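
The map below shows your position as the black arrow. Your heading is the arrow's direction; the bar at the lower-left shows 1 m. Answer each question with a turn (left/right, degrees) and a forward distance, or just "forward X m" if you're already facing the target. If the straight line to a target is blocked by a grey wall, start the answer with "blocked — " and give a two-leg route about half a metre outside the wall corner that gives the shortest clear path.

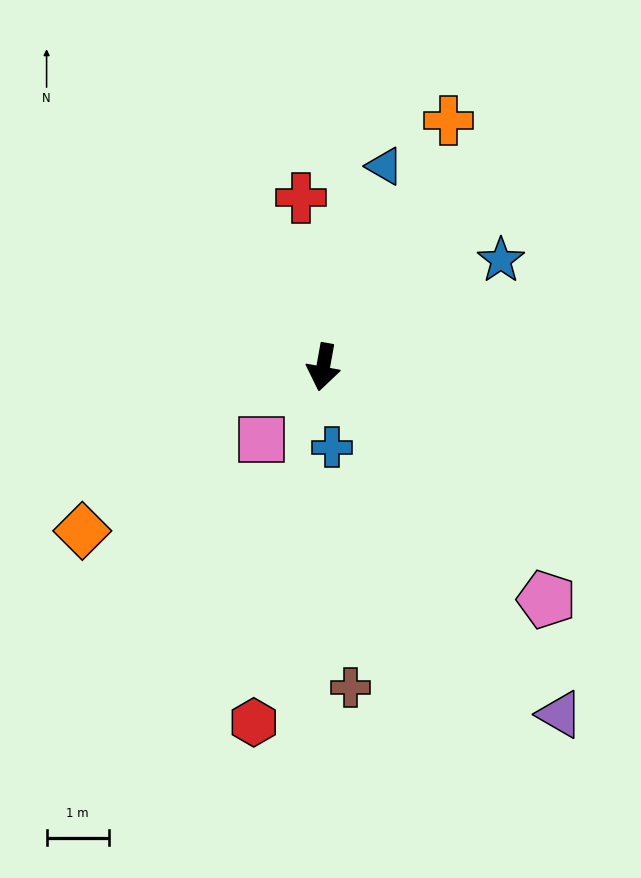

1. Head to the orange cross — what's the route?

turn left 163°, forward 4.4 m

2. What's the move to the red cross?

turn right 162°, forward 2.8 m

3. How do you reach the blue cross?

turn left 17°, forward 1.3 m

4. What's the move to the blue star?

turn left 131°, forward 3.3 m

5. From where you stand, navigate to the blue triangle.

turn left 173°, forward 3.4 m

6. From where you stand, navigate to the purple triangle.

turn left 45°, forward 6.8 m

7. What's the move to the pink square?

turn right 30°, forward 1.5 m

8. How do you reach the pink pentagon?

turn left 54°, forward 5.2 m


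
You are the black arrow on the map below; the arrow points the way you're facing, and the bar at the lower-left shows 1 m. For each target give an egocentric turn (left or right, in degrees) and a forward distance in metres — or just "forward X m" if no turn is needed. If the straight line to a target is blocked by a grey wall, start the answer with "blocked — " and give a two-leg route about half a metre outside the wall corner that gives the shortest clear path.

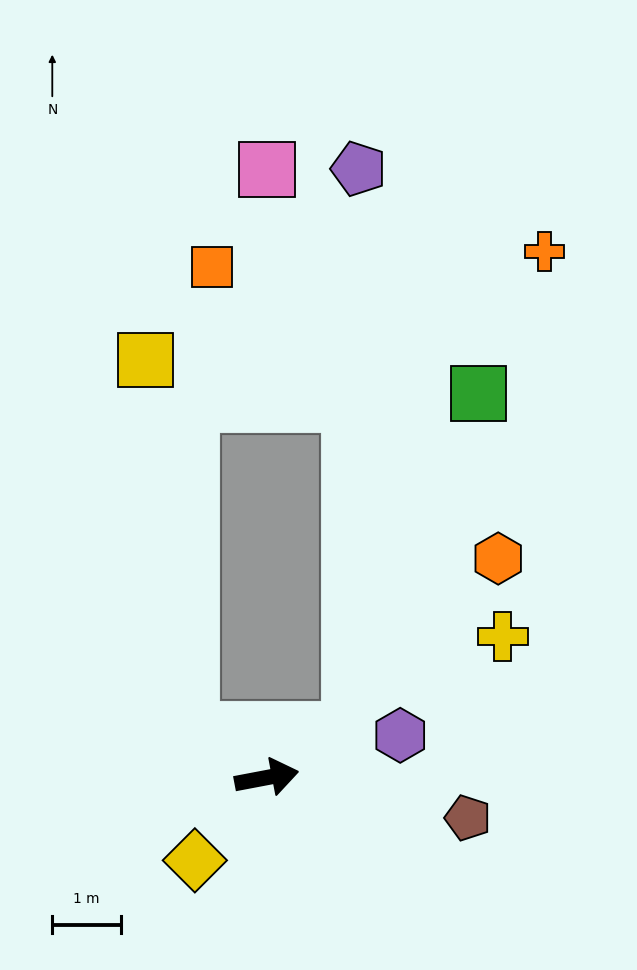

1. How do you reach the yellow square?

blocked — turn left 138°, forward 1.3 m, then turn right 52°, forward 5.4 m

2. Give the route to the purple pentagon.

blocked — turn left 18°, forward 1.4 m, then turn left 60°, forward 8.2 m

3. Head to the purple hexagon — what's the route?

turn left 7°, forward 2.0 m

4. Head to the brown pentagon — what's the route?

turn right 22°, forward 3.0 m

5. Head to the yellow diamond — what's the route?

turn right 142°, forward 1.6 m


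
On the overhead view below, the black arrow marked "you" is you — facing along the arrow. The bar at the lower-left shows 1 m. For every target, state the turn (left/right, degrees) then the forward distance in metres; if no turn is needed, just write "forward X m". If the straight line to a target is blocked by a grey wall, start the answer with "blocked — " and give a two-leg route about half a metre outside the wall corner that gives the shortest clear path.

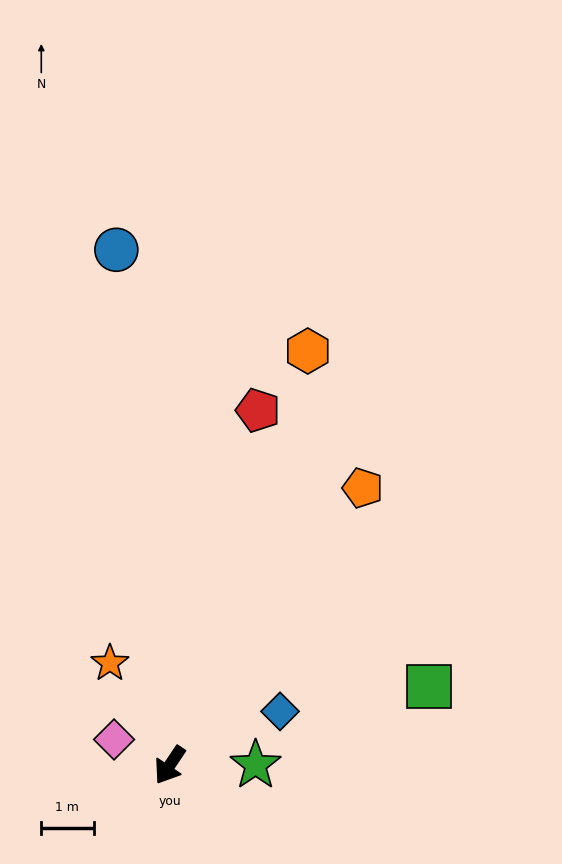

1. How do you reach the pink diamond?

turn right 81°, forward 1.2 m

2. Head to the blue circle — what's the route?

turn right 140°, forward 9.9 m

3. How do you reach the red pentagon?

turn right 160°, forward 7.0 m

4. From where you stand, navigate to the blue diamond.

turn left 150°, forward 2.3 m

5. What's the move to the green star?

turn left 124°, forward 1.6 m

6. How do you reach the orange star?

turn right 116°, forward 2.3 m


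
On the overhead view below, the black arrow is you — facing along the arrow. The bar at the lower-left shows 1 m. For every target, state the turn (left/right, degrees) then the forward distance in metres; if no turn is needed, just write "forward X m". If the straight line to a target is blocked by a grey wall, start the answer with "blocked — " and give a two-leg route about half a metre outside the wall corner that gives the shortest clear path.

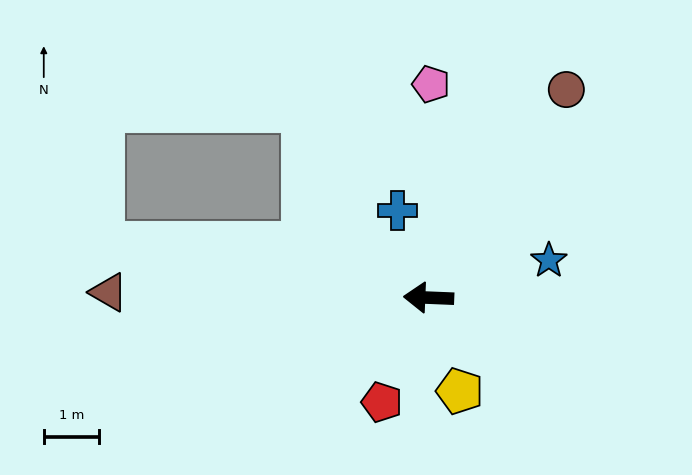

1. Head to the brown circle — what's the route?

turn right 121°, forward 4.5 m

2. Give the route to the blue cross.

turn right 68°, forward 1.7 m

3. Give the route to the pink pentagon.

turn right 88°, forward 3.9 m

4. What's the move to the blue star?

turn right 160°, forward 2.3 m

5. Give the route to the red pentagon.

turn left 68°, forward 2.1 m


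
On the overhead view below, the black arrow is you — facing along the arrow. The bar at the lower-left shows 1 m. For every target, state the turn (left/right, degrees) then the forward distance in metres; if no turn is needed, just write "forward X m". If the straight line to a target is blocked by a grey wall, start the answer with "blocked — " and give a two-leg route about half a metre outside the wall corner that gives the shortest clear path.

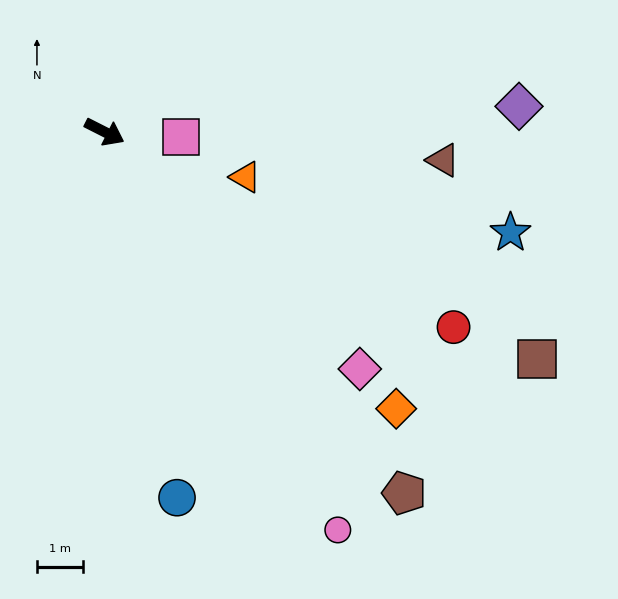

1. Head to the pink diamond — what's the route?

turn right 16°, forward 7.5 m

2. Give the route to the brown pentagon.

turn right 23°, forward 10.1 m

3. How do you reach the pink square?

turn left 23°, forward 1.7 m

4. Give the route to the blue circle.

turn right 52°, forward 8.1 m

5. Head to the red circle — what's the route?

turn right 2°, forward 8.6 m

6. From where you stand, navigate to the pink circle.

turn right 33°, forward 10.0 m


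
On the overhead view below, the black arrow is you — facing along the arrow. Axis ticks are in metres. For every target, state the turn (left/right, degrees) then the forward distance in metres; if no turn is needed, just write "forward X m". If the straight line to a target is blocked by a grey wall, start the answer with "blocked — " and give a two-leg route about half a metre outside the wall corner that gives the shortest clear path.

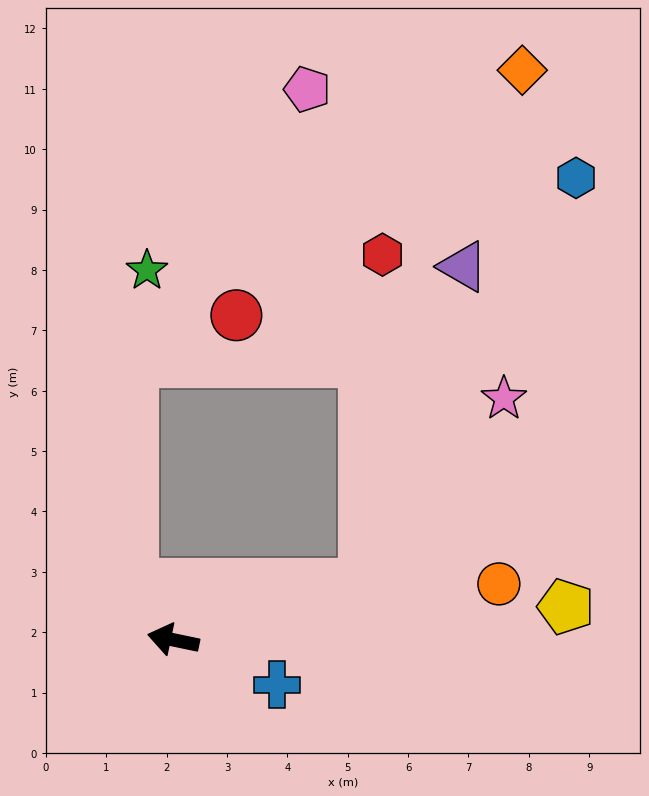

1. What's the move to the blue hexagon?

blocked — turn right 152°, forward 3.3 m, then turn left 46°, forward 7.6 m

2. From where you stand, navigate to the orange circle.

turn right 158°, forward 5.5 m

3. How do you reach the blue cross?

turn left 168°, forward 1.9 m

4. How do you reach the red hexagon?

blocked — turn right 152°, forward 3.3 m, then turn left 71°, forward 5.5 m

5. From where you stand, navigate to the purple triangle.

blocked — turn right 152°, forward 3.3 m, then turn left 57°, forward 5.5 m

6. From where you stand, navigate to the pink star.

blocked — turn right 152°, forward 3.3 m, then turn left 37°, forward 3.8 m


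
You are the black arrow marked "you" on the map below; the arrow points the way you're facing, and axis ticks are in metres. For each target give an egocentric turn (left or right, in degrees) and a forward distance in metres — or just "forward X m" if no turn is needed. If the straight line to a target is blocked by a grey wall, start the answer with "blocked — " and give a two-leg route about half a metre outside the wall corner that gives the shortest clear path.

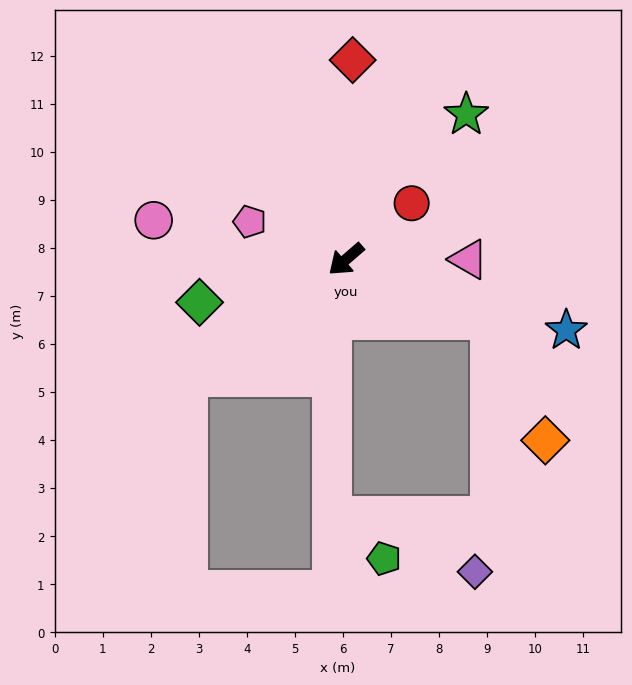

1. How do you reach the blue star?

turn left 121°, forward 4.8 m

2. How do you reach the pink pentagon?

turn right 62°, forward 2.2 m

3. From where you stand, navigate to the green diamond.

turn right 24°, forward 3.2 m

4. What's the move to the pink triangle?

turn left 139°, forward 2.6 m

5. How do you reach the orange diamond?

blocked — turn left 117°, forward 3.3 m, then turn right 43°, forward 2.8 m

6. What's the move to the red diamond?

turn right 133°, forward 4.2 m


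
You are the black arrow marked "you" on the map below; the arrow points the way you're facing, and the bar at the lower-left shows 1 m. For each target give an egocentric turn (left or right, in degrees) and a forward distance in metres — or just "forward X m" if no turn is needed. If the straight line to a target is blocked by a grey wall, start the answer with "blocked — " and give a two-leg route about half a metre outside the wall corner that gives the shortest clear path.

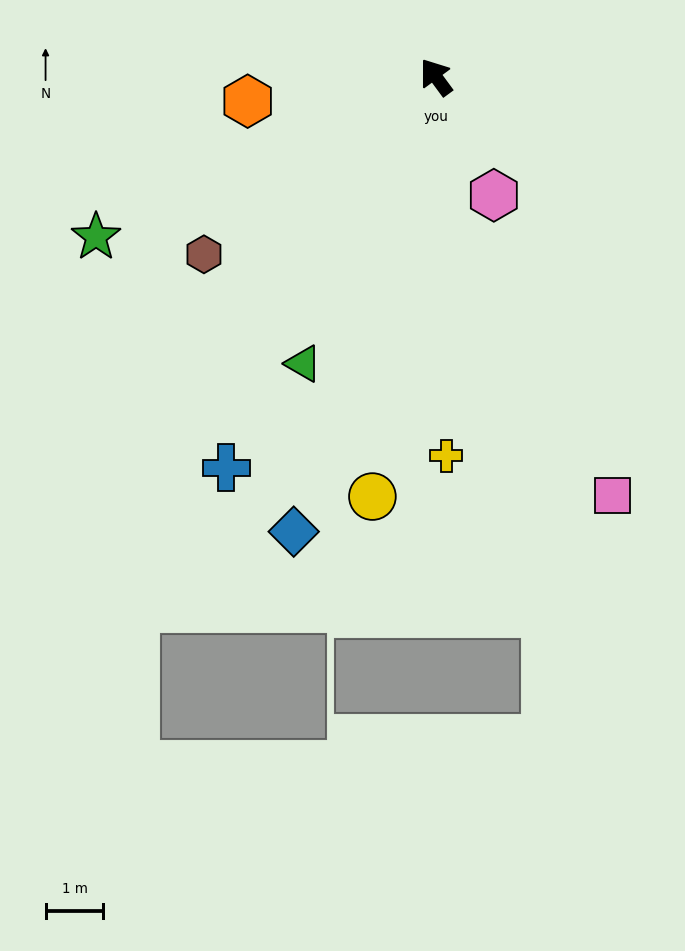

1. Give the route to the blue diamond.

turn left 126°, forward 8.2 m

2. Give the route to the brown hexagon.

turn left 91°, forward 5.0 m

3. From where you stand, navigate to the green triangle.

turn left 119°, forward 5.5 m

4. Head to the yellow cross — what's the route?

turn left 145°, forward 6.5 m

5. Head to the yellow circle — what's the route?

turn left 135°, forward 7.3 m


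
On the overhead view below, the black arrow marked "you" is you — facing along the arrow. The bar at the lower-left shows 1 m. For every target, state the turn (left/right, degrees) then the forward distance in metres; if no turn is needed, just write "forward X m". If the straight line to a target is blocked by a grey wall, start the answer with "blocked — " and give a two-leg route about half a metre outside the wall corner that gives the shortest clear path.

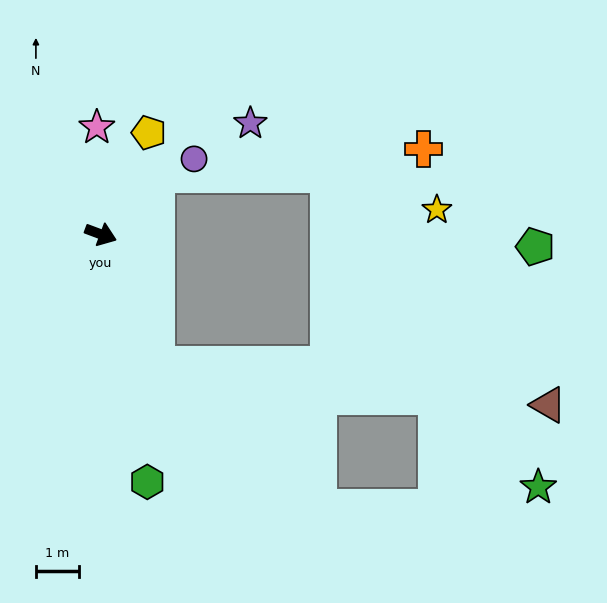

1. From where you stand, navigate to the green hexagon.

turn right 59°, forward 5.9 m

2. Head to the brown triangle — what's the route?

blocked — turn right 46°, forward 3.3 m, then turn left 61°, forward 9.2 m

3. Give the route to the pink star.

turn left 113°, forward 2.5 m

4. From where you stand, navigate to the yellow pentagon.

turn left 85°, forward 2.6 m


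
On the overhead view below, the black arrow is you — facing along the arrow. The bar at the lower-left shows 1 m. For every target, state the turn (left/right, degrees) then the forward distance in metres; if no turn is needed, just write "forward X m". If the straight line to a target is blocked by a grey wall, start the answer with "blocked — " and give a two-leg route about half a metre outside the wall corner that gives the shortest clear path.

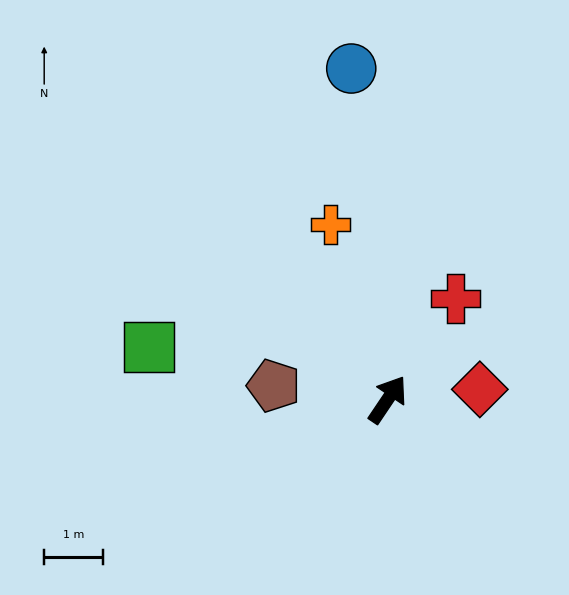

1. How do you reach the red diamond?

turn right 50°, forward 1.6 m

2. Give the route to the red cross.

forward 2.1 m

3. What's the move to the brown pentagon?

turn left 117°, forward 2.0 m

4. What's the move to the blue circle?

turn left 40°, forward 5.7 m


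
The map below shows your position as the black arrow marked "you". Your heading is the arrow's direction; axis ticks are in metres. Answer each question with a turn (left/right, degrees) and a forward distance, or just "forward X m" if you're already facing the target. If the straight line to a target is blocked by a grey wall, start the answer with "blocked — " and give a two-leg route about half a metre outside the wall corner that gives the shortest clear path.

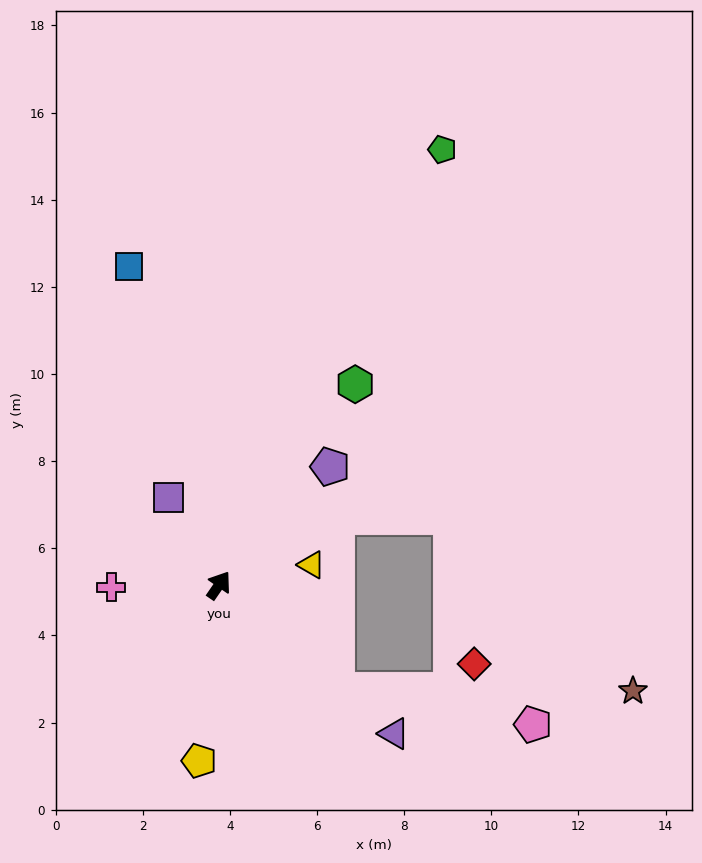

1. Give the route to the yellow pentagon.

turn right 152°, forward 4.1 m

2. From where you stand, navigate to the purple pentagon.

turn right 9°, forward 3.7 m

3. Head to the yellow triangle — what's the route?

turn right 43°, forward 2.2 m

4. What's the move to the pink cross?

turn left 126°, forward 2.5 m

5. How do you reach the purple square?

turn left 64°, forward 2.3 m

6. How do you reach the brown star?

blocked — turn right 97°, forward 3.6 m, then turn left 41°, forward 6.8 m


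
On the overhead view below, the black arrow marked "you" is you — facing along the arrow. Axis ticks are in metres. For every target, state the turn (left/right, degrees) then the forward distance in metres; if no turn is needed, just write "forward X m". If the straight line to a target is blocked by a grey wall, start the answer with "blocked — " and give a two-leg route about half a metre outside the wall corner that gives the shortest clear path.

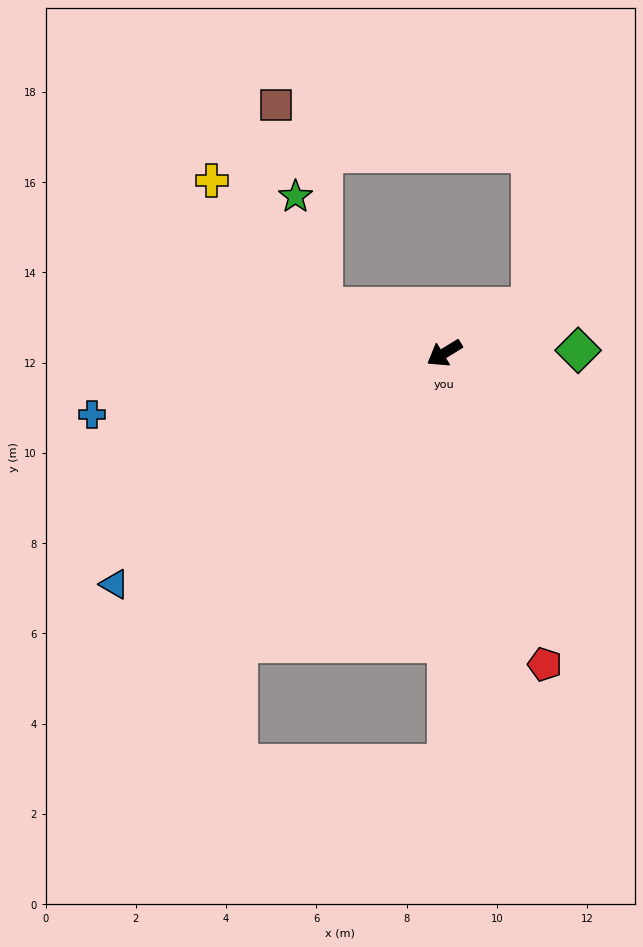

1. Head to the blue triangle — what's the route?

turn left 3°, forward 8.9 m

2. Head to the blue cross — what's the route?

turn right 22°, forward 7.9 m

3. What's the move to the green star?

blocked — turn right 53°, forward 2.9 m, then turn right 54°, forward 2.5 m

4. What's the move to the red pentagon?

turn left 76°, forward 7.2 m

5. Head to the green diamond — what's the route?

turn left 150°, forward 3.0 m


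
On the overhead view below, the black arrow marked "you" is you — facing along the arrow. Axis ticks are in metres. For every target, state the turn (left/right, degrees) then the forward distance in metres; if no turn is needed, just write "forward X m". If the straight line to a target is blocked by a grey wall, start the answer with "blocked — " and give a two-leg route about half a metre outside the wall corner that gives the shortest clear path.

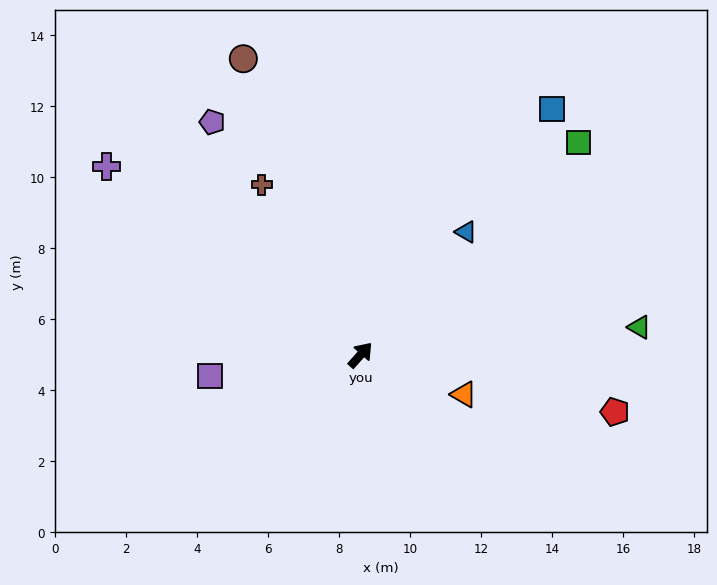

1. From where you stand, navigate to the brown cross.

turn left 72°, forward 5.5 m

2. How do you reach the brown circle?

turn left 63°, forward 9.0 m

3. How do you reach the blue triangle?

forward 4.6 m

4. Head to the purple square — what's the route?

turn left 139°, forward 4.3 m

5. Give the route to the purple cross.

turn left 95°, forward 8.9 m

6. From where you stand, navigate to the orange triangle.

turn right 69°, forward 3.1 m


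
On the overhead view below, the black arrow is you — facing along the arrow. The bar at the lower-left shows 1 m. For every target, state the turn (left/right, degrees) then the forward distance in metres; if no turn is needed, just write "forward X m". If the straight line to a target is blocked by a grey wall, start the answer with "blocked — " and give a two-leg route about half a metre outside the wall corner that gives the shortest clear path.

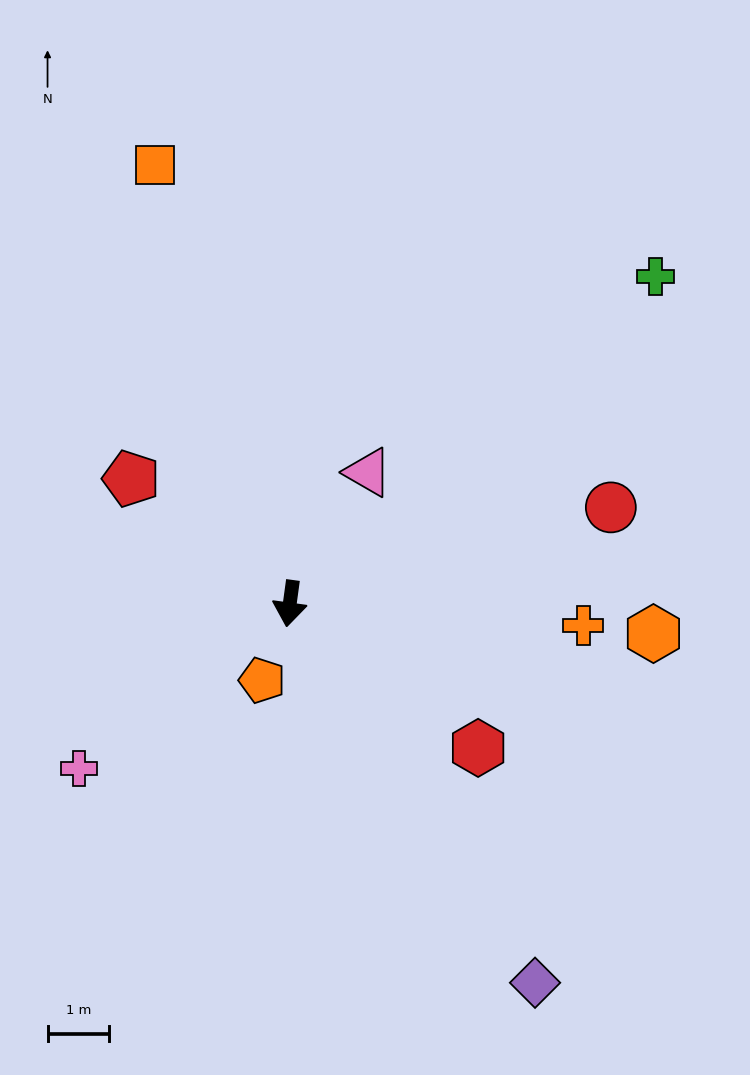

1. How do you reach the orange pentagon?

turn right 12°, forward 1.3 m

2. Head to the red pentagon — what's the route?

turn right 120°, forward 3.3 m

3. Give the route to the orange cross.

turn left 93°, forward 4.8 m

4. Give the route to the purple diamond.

turn left 41°, forward 7.3 m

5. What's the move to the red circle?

turn left 114°, forward 5.4 m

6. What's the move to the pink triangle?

turn left 157°, forward 2.5 m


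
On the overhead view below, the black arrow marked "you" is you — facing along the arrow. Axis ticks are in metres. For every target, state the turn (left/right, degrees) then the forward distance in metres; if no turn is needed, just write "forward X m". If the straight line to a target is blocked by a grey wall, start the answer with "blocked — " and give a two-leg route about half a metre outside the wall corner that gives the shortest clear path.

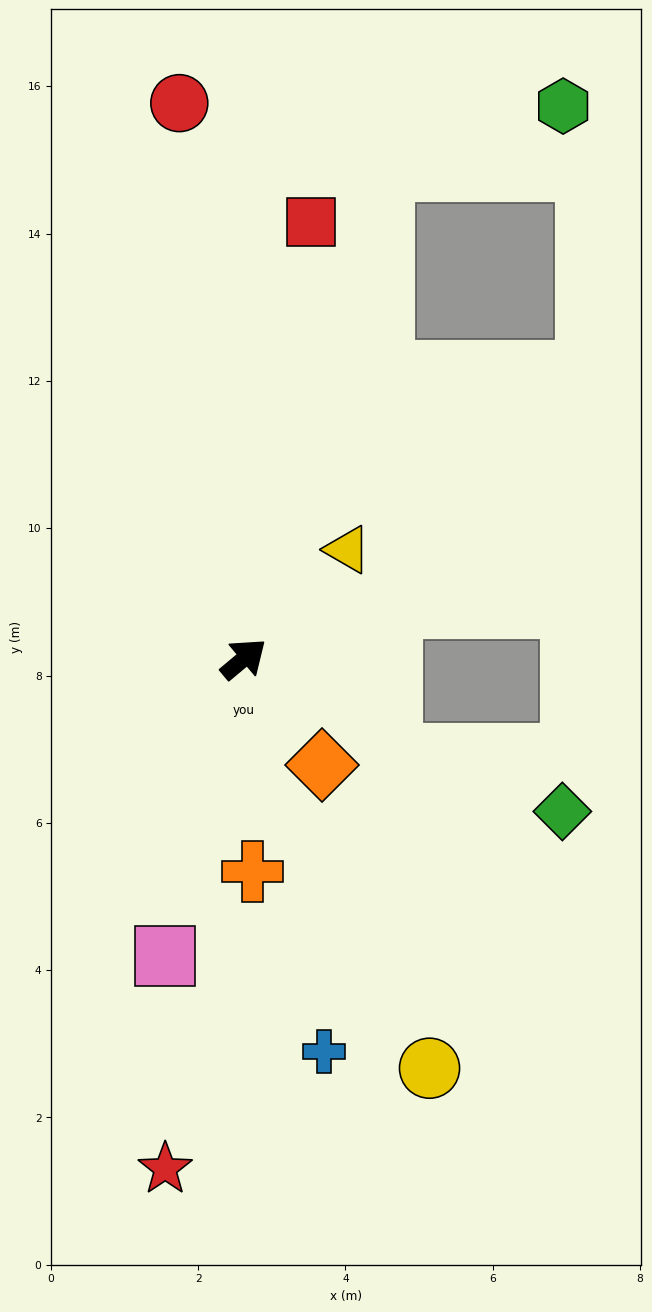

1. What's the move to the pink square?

turn right 145°, forward 4.2 m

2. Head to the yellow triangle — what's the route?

turn left 7°, forward 2.0 m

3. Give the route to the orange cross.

turn right 128°, forward 2.9 m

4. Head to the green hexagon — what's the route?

blocked — turn left 34°, forward 6.9 m, then turn right 54°, forward 2.6 m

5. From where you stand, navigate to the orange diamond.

turn right 94°, forward 1.8 m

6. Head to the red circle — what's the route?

turn left 57°, forward 7.6 m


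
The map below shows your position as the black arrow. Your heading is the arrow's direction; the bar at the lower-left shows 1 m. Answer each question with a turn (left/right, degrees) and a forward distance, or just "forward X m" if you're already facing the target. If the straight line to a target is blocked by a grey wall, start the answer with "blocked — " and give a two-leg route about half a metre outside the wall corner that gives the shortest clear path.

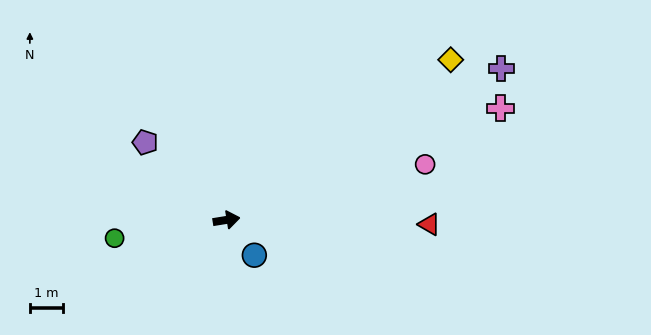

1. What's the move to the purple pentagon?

turn left 127°, forward 3.4 m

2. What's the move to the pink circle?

turn left 6°, forward 6.3 m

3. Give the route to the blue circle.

turn right 61°, forward 1.4 m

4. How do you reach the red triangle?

turn right 10°, forward 6.2 m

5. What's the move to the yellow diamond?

turn left 26°, forward 8.4 m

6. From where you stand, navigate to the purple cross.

turn left 20°, forward 9.6 m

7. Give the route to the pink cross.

turn left 13°, forward 9.0 m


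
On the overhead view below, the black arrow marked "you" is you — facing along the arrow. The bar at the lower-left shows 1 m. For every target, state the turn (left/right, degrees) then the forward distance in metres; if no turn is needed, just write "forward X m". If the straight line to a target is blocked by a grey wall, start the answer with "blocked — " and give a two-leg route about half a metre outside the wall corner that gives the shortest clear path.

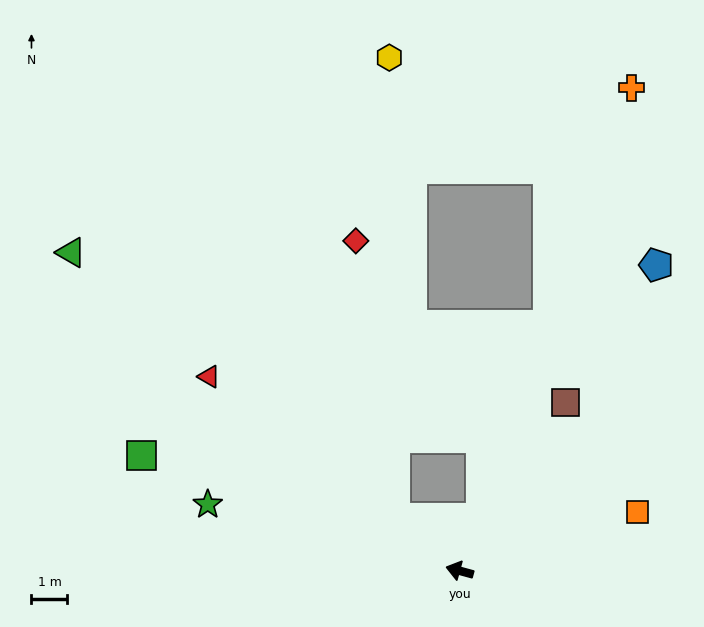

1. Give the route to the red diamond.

blocked — turn right 24°, forward 2.3 m, then turn right 43°, forward 7.8 m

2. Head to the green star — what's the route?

forward 7.2 m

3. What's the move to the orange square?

turn right 147°, forward 5.2 m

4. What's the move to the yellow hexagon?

blocked — turn right 24°, forward 2.3 m, then turn right 50°, forward 12.8 m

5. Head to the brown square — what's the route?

turn right 107°, forward 5.5 m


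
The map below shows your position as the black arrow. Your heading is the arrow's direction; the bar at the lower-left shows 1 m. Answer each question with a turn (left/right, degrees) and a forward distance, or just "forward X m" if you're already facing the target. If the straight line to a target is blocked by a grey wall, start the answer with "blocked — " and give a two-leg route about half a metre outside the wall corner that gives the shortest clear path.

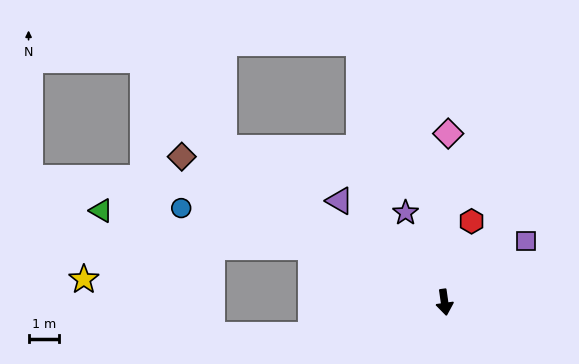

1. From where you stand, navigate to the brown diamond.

turn right 127°, forward 9.7 m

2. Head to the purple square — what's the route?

turn left 119°, forward 3.3 m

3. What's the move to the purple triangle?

turn right 142°, forward 4.7 m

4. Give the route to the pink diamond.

turn left 171°, forward 5.5 m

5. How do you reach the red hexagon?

turn left 153°, forward 2.8 m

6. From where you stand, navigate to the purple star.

turn right 165°, forward 3.2 m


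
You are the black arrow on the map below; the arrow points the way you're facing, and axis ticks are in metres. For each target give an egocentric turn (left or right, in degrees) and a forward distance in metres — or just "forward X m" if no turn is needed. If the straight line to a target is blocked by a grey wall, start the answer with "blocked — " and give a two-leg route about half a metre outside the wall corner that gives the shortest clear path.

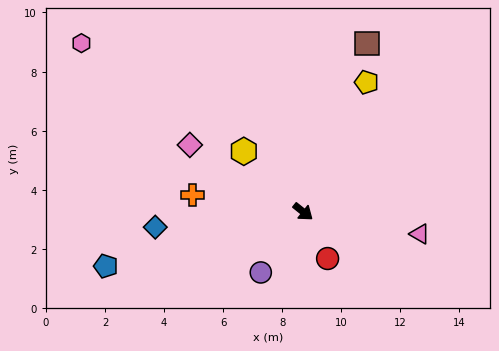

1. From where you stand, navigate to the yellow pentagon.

turn left 102°, forward 4.9 m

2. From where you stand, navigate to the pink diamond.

turn right 172°, forward 4.5 m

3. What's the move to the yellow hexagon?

turn left 173°, forward 2.9 m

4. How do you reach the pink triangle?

turn left 28°, forward 4.0 m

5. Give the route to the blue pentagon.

turn right 126°, forward 6.9 m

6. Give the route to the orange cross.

turn right 150°, forward 3.8 m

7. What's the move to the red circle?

turn right 24°, forward 1.8 m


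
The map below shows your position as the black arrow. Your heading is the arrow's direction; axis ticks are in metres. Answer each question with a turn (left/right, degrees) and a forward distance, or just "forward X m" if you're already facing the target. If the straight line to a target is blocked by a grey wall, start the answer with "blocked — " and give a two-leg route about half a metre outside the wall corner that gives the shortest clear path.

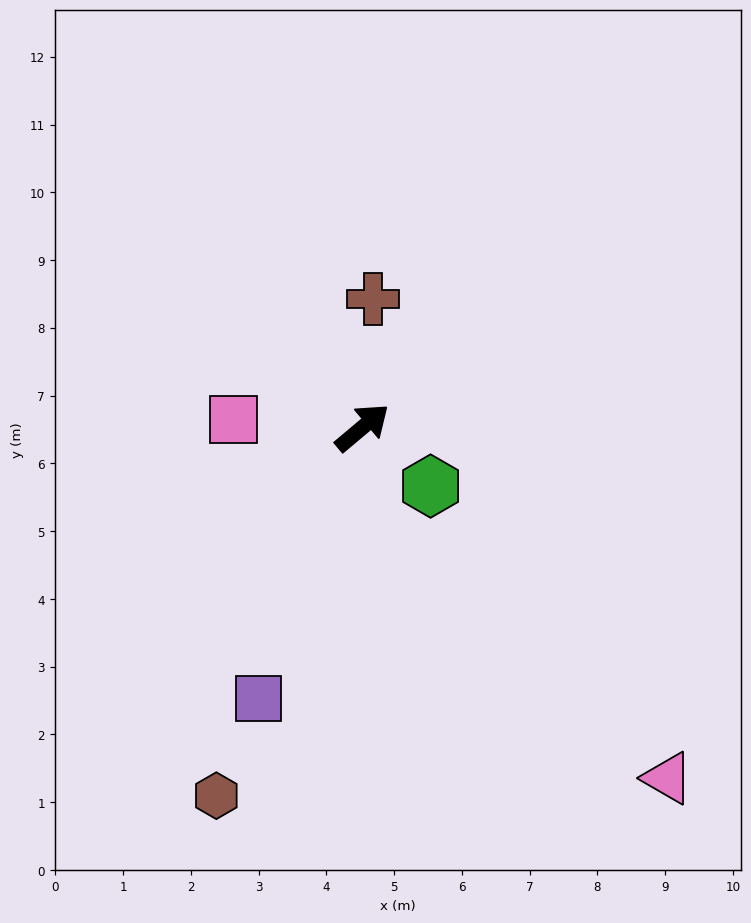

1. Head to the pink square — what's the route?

turn left 136°, forward 1.9 m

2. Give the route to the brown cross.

turn left 45°, forward 1.9 m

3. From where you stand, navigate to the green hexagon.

turn right 81°, forward 1.3 m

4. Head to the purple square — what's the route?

turn right 151°, forward 4.3 m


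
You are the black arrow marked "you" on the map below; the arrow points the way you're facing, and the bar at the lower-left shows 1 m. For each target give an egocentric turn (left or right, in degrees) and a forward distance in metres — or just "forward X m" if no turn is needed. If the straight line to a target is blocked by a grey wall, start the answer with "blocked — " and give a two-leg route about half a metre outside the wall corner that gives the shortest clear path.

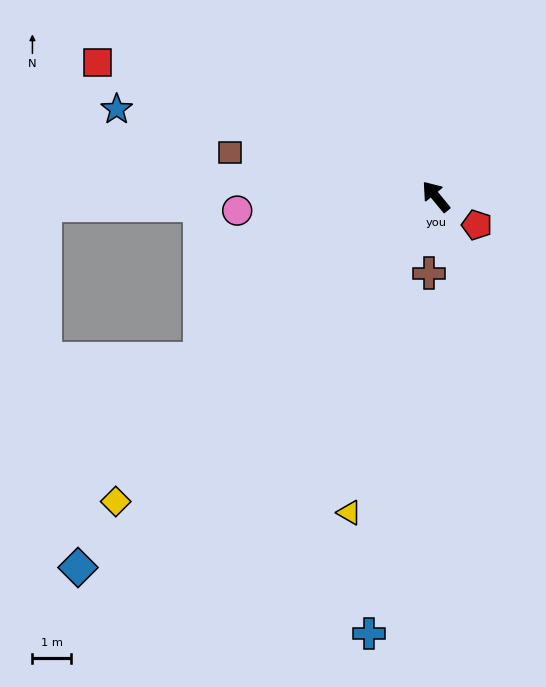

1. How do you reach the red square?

turn left 29°, forward 9.4 m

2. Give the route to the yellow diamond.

turn left 94°, forward 11.4 m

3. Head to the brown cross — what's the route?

turn left 135°, forward 2.0 m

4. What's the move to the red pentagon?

turn right 164°, forward 1.3 m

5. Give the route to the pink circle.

turn left 55°, forward 5.1 m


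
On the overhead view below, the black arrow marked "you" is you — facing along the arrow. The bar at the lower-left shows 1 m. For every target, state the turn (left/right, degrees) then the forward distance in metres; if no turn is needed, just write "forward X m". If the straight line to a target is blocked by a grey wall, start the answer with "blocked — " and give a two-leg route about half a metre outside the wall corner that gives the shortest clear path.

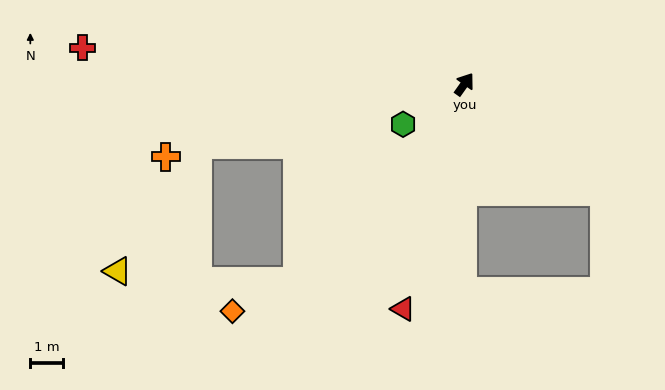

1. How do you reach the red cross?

turn left 120°, forward 11.7 m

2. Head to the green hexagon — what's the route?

turn left 159°, forward 2.2 m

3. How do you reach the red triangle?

turn right 160°, forward 7.1 m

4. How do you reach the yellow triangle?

blocked — turn left 138°, forward 8.3 m, then turn left 45°, forward 4.6 m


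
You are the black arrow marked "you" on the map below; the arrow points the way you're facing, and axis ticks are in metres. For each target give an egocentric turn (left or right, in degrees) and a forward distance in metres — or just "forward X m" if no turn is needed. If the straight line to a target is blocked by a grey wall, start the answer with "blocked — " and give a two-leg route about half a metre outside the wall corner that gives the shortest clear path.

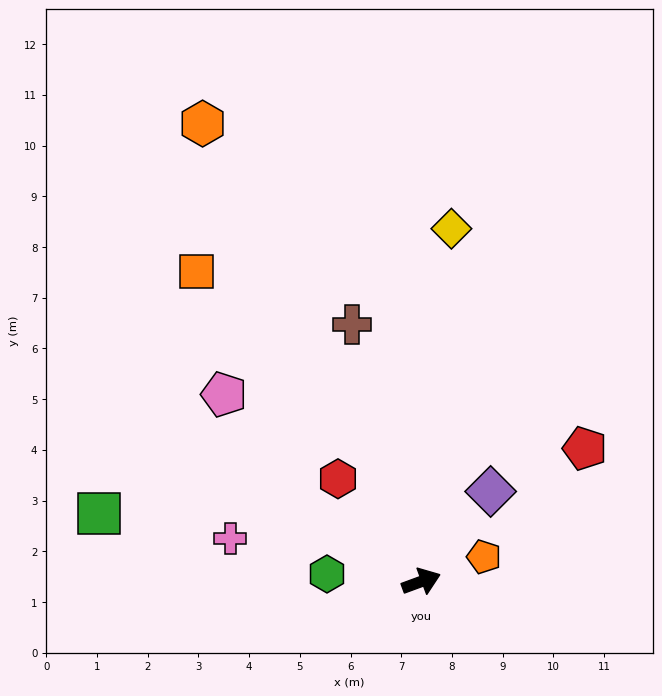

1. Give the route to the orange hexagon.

turn left 95°, forward 10.0 m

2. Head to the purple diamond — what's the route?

turn left 32°, forward 2.2 m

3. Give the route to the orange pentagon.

forward 1.3 m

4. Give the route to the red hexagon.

turn left 109°, forward 2.6 m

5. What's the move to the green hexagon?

turn left 155°, forward 1.9 m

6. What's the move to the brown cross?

turn left 85°, forward 5.2 m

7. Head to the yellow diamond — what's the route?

turn left 65°, forward 7.0 m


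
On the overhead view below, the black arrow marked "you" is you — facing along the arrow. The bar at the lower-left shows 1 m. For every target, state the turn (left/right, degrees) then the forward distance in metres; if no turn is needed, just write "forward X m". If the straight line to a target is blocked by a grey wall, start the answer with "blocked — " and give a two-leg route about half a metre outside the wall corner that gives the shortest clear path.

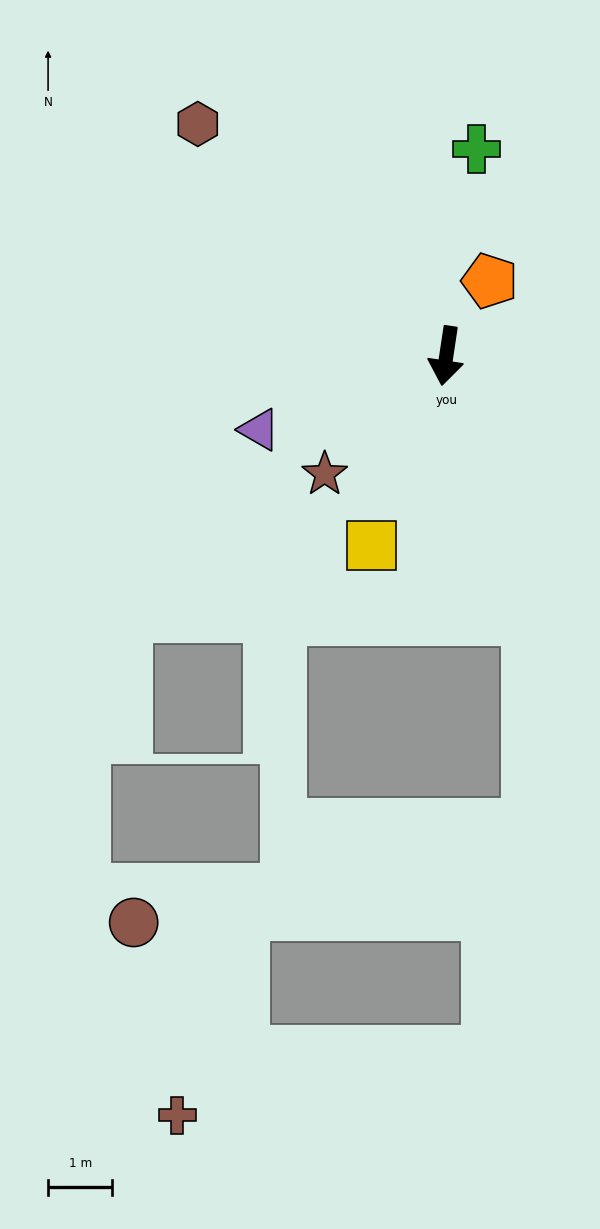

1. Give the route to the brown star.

turn right 37°, forward 2.6 m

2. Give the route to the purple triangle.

turn right 60°, forward 3.1 m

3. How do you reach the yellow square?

turn right 13°, forward 3.2 m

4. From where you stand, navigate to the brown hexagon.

turn right 124°, forward 5.3 m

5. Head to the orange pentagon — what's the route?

turn left 158°, forward 1.3 m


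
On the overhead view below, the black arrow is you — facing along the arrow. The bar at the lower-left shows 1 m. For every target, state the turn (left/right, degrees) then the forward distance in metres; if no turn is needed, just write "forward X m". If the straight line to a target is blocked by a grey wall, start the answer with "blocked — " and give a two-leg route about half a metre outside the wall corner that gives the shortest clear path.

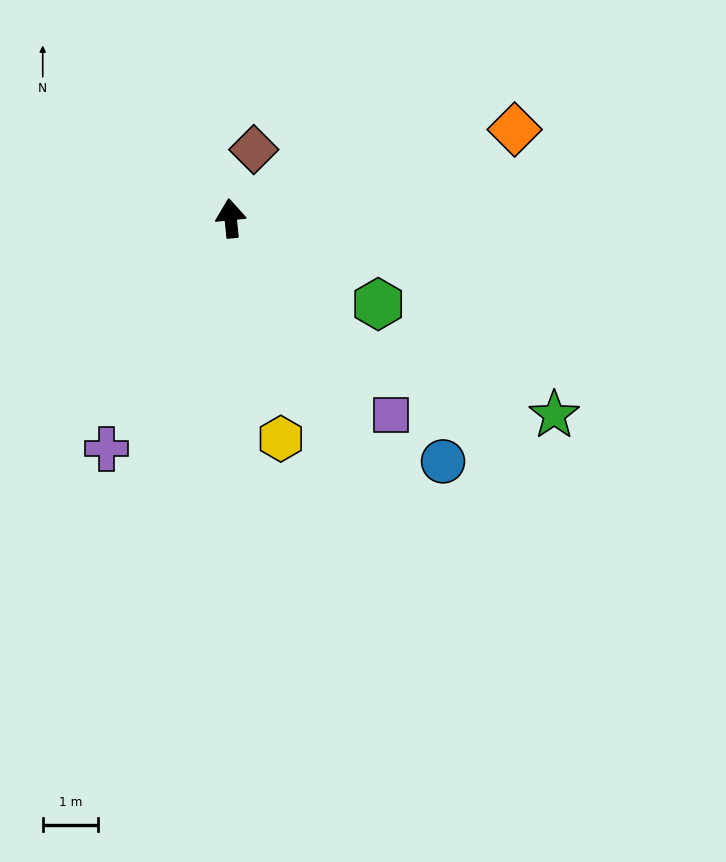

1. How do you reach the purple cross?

turn left 146°, forward 4.8 m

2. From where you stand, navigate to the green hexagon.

turn right 126°, forward 3.1 m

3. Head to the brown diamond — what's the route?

turn right 24°, forward 1.3 m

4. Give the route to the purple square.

turn right 147°, forward 4.6 m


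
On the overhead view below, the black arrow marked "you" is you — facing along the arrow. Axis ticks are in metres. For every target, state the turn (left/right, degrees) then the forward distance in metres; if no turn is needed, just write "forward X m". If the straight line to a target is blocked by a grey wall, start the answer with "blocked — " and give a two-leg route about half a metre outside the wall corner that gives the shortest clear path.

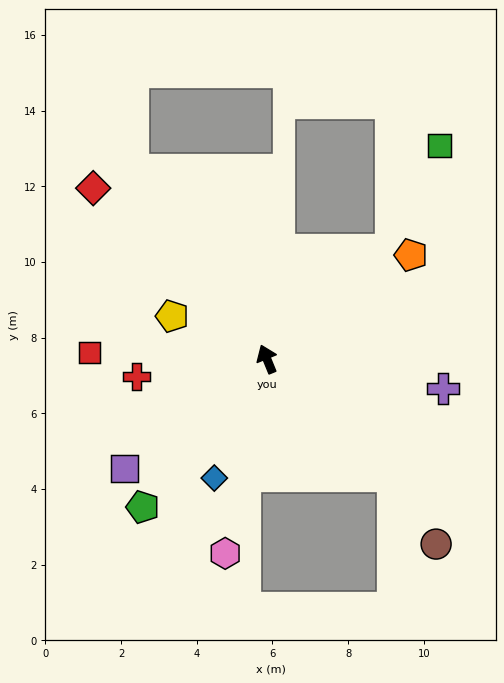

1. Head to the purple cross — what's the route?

turn right 122°, forward 4.7 m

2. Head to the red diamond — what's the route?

turn left 23°, forward 6.4 m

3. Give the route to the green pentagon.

turn left 118°, forward 5.1 m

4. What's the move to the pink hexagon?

turn left 146°, forward 5.3 m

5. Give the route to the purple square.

turn left 105°, forward 4.8 m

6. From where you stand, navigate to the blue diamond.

turn left 134°, forward 3.4 m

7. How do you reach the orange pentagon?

turn right 76°, forward 4.7 m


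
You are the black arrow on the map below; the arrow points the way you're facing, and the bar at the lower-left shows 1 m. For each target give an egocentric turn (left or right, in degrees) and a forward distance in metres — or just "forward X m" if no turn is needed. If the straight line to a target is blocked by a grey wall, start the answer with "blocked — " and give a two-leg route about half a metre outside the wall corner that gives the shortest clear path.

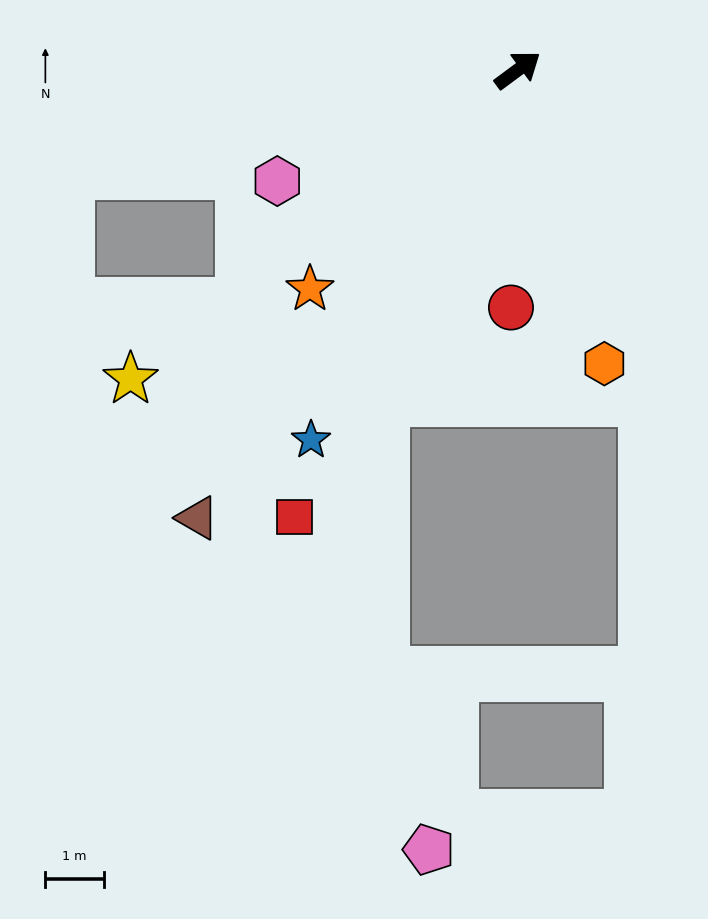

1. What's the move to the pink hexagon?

turn left 168°, forward 4.5 m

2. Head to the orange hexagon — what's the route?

turn right 110°, forward 5.2 m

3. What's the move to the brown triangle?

turn right 162°, forward 9.4 m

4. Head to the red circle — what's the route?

turn right 128°, forward 4.1 m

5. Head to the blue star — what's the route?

turn right 156°, forward 7.2 m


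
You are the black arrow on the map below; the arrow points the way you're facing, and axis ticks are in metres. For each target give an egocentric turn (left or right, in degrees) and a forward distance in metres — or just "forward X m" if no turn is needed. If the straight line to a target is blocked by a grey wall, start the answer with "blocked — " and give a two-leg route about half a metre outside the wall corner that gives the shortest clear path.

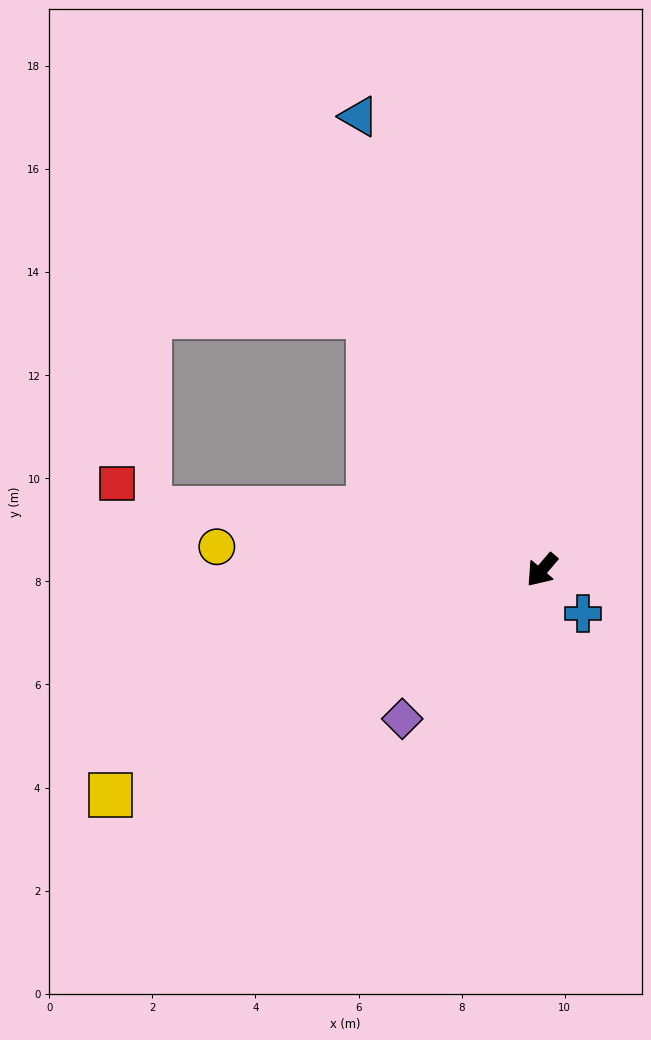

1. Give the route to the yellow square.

turn right 22°, forward 9.4 m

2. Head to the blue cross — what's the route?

turn left 84°, forward 1.2 m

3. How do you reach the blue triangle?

turn right 118°, forward 9.5 m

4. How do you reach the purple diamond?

turn right 3°, forward 4.0 m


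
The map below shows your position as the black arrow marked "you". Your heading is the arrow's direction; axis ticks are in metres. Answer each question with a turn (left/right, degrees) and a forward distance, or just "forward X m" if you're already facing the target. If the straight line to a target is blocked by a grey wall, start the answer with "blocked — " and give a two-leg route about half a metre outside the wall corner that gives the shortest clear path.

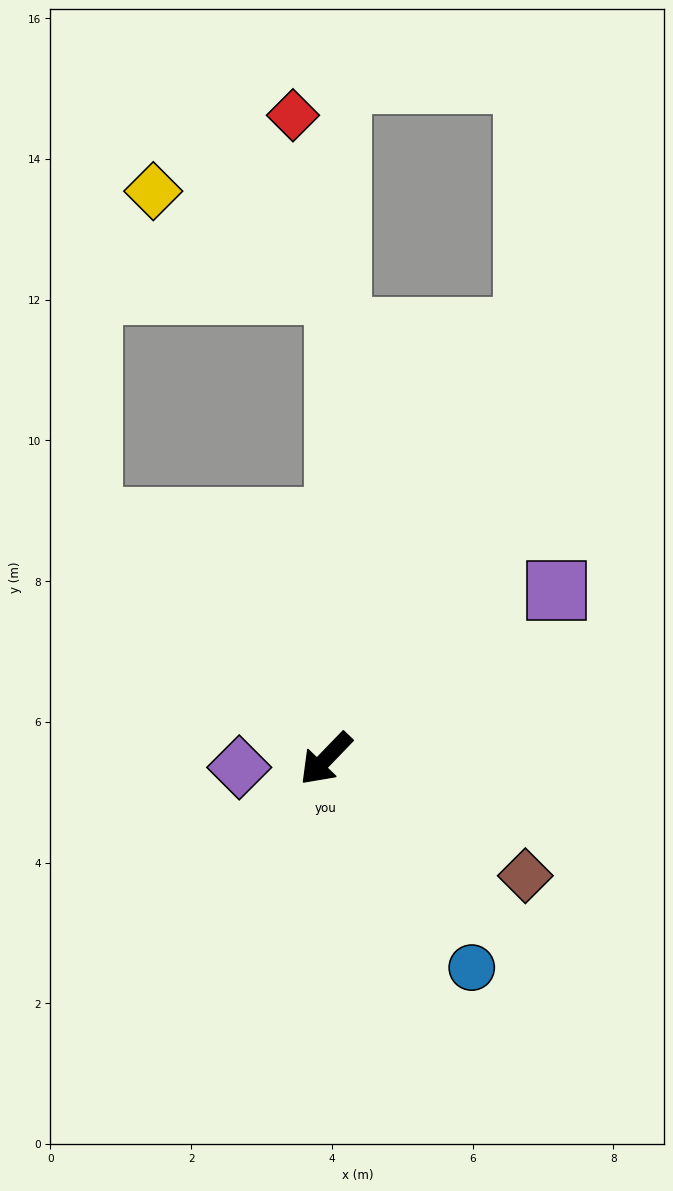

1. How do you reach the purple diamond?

turn right 40°, forward 1.2 m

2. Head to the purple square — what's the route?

turn left 170°, forward 4.1 m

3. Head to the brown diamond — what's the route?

turn left 104°, forward 3.3 m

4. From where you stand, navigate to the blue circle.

turn left 79°, forward 3.6 m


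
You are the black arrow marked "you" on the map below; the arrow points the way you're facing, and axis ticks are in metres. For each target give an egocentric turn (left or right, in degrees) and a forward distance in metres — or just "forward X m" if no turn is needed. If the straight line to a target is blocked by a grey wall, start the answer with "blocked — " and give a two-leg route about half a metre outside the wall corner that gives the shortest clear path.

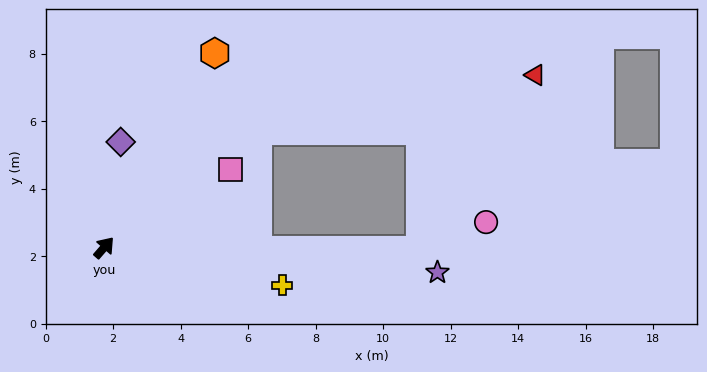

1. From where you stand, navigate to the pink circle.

blocked — turn right 49°, forward 9.4 m, then turn left 23°, forward 2.1 m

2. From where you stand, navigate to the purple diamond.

turn left 32°, forward 3.2 m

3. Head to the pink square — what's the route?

turn right 17°, forward 4.4 m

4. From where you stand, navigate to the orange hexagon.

turn left 11°, forward 6.6 m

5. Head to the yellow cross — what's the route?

turn right 61°, forward 5.4 m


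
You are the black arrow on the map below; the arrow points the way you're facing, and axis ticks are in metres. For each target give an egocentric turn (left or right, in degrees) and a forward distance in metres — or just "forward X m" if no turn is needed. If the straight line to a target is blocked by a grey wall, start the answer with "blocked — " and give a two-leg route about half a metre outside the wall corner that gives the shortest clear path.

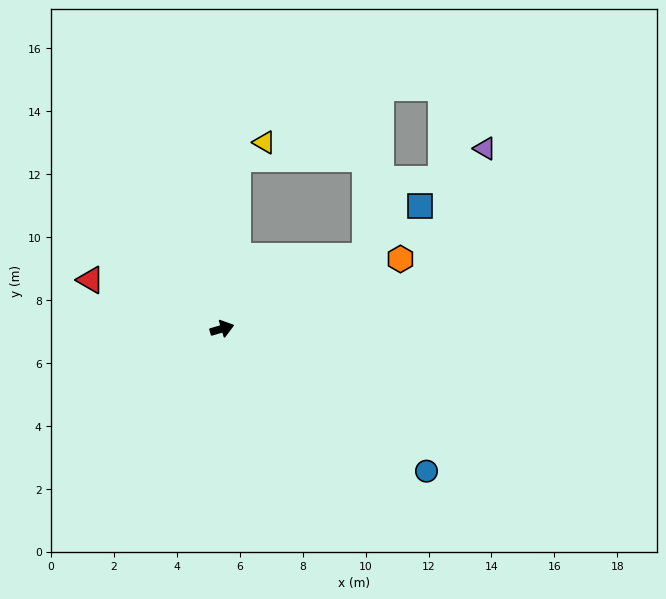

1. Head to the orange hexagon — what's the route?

turn left 5°, forward 6.1 m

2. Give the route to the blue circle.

turn right 51°, forward 7.9 m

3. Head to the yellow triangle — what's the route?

blocked — turn left 68°, forward 5.4 m, then turn right 52°, forward 1.0 m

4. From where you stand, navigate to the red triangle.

turn left 143°, forward 4.5 m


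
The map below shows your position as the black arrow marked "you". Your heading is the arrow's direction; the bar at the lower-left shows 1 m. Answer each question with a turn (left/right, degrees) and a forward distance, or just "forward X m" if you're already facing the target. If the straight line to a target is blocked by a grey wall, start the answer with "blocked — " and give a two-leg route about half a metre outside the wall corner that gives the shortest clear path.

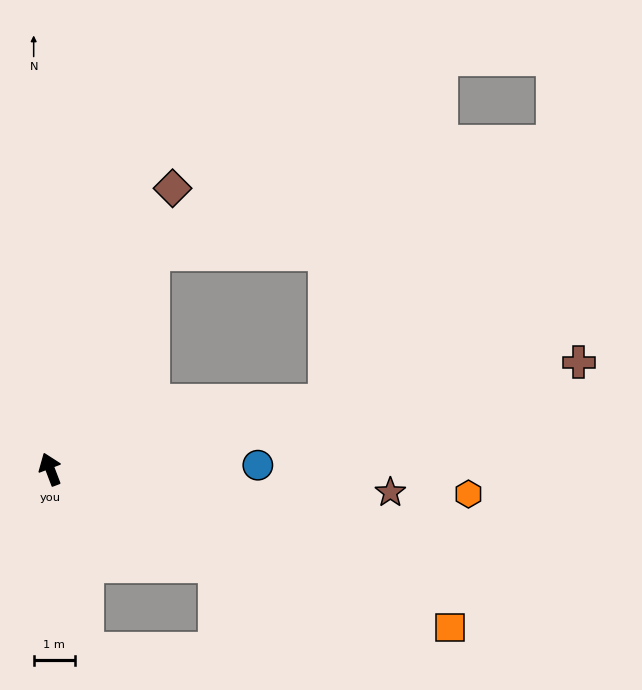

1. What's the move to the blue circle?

turn right 110°, forward 5.1 m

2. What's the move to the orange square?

turn right 132°, forward 10.5 m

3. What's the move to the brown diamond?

turn right 44°, forward 7.5 m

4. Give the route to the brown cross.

turn right 99°, forward 13.2 m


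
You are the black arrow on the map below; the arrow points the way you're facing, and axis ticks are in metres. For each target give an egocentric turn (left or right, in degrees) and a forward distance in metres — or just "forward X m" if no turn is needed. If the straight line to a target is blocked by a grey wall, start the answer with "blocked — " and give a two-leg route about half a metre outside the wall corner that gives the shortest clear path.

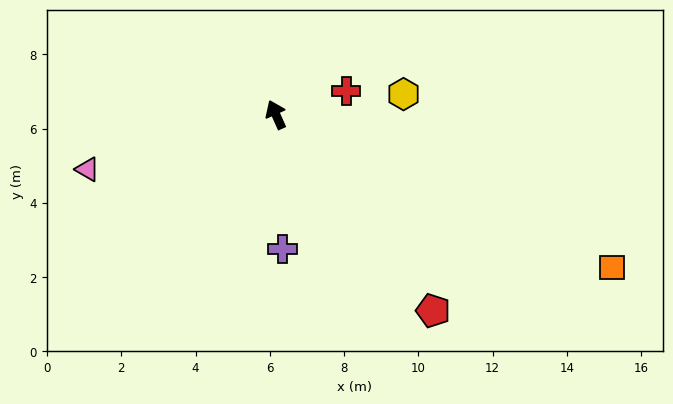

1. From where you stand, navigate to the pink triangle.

turn left 82°, forward 5.3 m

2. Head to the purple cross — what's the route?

turn left 159°, forward 3.6 m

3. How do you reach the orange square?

turn right 138°, forward 10.0 m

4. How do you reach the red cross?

turn right 95°, forward 2.0 m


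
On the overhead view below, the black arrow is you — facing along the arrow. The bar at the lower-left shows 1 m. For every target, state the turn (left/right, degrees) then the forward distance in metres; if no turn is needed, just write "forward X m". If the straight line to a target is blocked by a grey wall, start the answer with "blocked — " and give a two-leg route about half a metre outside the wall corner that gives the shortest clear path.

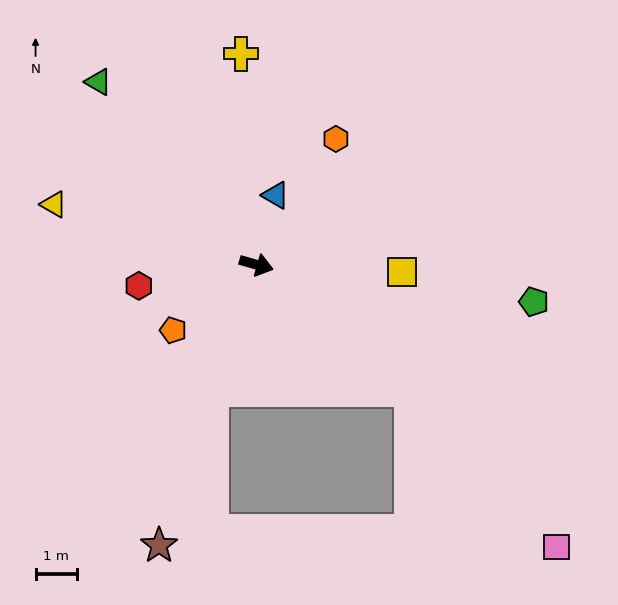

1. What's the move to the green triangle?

turn left 147°, forward 5.8 m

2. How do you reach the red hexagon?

turn right 154°, forward 2.9 m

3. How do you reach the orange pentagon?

turn right 126°, forward 2.6 m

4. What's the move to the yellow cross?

turn left 110°, forward 5.1 m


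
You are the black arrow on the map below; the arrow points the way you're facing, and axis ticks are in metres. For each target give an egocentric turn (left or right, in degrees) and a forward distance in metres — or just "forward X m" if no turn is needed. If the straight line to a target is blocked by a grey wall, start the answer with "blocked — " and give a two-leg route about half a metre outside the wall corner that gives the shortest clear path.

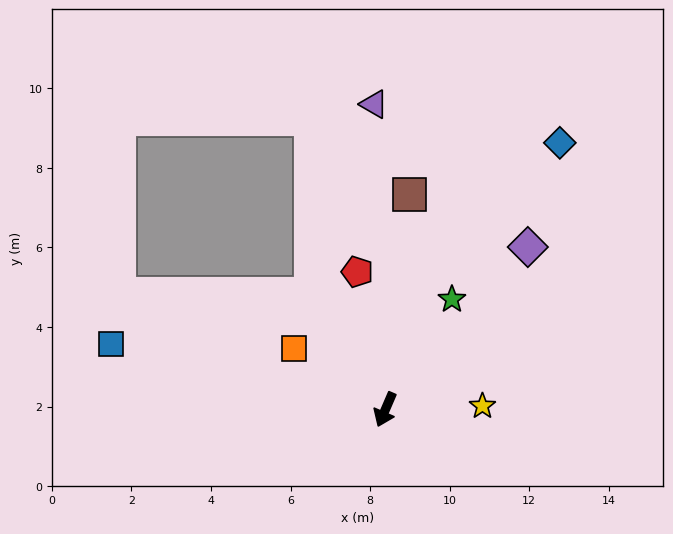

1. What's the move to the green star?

turn left 172°, forward 3.2 m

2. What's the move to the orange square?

turn right 100°, forward 2.8 m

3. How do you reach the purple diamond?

turn left 162°, forward 5.4 m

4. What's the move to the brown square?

turn right 163°, forward 5.4 m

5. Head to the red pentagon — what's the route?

turn right 145°, forward 3.5 m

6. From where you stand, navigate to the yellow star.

turn left 115°, forward 2.4 m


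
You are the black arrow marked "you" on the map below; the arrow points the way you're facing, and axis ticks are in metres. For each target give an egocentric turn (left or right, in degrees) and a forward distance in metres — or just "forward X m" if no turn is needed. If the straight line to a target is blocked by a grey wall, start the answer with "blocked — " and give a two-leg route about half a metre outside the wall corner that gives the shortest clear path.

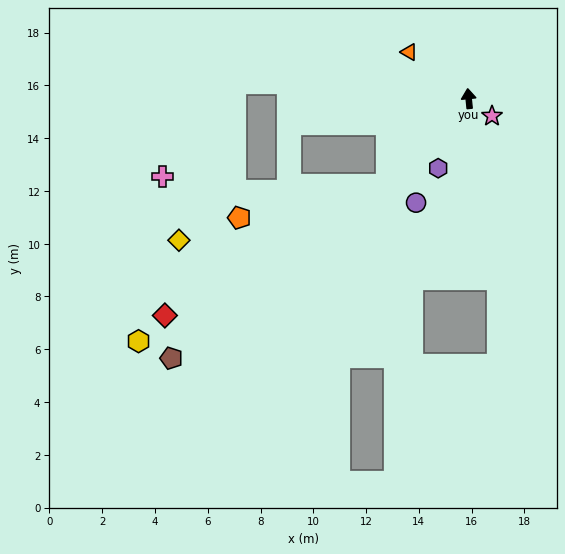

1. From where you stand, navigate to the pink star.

turn right 133°, forward 1.1 m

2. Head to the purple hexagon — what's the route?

turn left 151°, forward 2.9 m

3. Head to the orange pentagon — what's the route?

blocked — turn left 131°, forward 4.5 m, then turn right 34°, forward 5.7 m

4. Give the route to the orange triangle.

turn left 46°, forward 2.9 m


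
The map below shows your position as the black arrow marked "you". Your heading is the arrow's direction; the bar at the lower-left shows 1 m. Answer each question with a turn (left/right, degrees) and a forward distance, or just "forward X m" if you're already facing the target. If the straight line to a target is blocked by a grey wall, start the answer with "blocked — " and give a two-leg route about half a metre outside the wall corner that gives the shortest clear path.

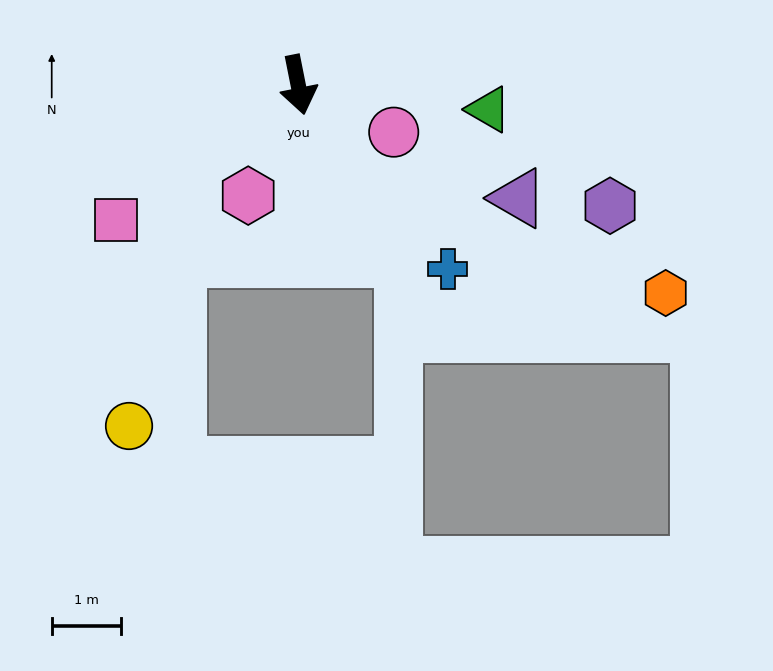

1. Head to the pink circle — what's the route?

turn left 52°, forward 1.5 m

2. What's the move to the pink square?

turn right 65°, forward 3.3 m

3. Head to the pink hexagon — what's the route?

turn right 36°, forward 1.8 m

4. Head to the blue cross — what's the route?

turn left 28°, forward 3.4 m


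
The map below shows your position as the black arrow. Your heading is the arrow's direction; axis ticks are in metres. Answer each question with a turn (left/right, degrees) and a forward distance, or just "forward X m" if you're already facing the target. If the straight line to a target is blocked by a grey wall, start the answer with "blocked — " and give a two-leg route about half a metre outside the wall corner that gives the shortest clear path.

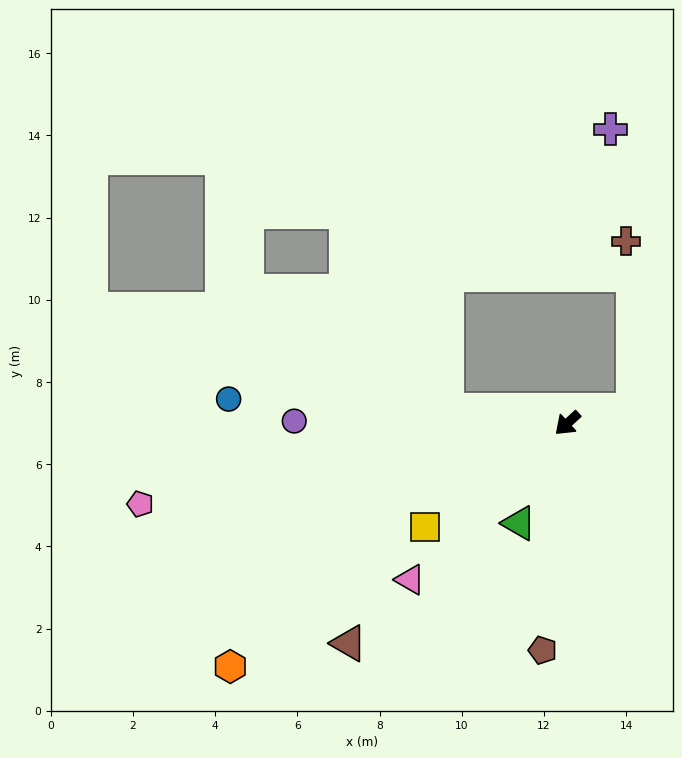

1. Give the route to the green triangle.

turn left 22°, forward 2.7 m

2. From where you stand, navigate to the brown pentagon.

turn left 41°, forward 5.6 m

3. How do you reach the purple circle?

turn right 43°, forward 6.6 m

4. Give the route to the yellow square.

turn right 6°, forward 4.3 m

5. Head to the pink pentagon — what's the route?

turn right 32°, forward 10.6 m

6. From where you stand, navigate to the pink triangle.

turn left 2°, forward 5.4 m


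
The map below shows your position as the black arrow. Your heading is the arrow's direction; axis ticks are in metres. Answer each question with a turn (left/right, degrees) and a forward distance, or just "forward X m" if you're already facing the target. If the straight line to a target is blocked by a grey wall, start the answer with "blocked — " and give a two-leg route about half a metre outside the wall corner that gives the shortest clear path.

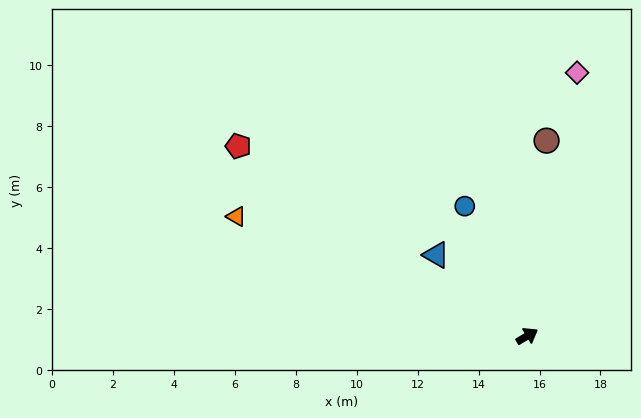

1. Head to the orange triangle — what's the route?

turn left 127°, forward 10.3 m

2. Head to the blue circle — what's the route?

turn left 85°, forward 4.7 m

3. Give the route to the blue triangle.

turn left 107°, forward 4.0 m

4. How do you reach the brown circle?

turn left 53°, forward 6.4 m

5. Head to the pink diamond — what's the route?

turn left 48°, forward 8.8 m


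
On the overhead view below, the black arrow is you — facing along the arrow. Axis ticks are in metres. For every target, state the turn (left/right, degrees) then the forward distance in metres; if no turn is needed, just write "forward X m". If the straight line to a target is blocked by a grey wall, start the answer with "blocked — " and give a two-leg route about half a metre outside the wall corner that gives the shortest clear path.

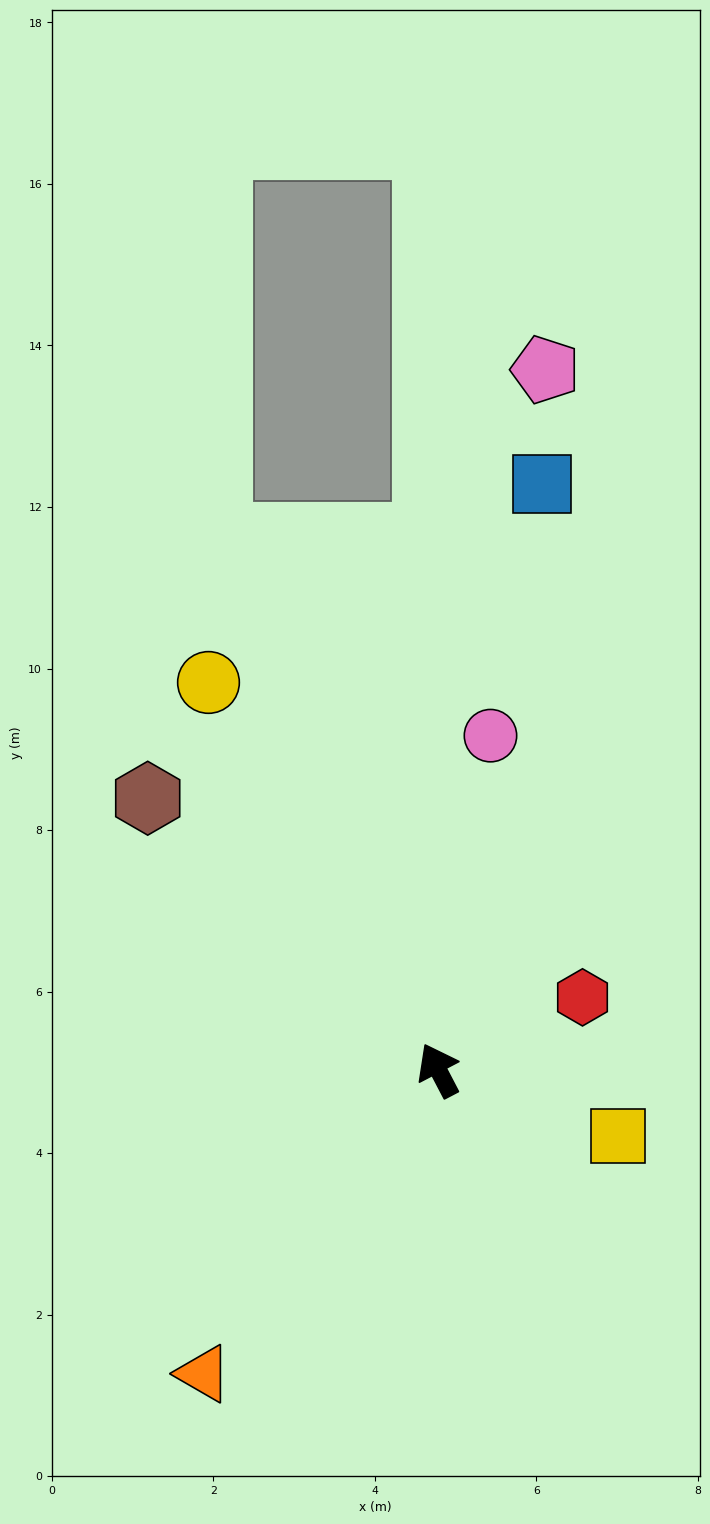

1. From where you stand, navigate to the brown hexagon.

turn left 19°, forward 4.9 m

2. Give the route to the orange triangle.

turn left 115°, forward 4.8 m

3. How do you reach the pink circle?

turn right 36°, forward 4.2 m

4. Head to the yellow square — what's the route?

turn right 138°, forward 2.4 m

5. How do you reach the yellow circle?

turn left 3°, forward 5.6 m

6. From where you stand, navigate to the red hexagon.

turn right 91°, forward 2.0 m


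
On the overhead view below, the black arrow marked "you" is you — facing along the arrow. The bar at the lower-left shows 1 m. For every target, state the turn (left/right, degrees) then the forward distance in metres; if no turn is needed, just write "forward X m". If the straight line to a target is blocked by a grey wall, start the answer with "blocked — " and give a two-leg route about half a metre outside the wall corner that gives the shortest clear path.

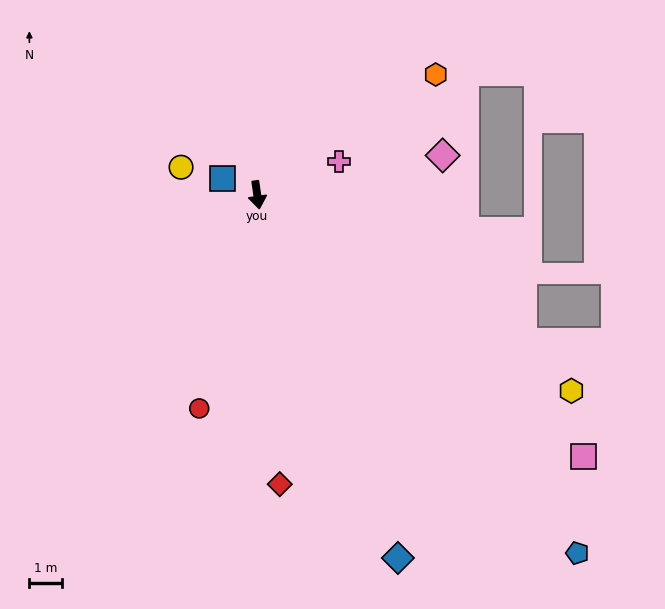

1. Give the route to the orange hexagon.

turn left 116°, forward 6.6 m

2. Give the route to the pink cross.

turn left 104°, forward 2.7 m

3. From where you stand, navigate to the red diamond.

turn right 4°, forward 8.9 m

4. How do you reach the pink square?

turn left 43°, forward 12.8 m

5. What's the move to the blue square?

turn right 124°, forward 1.2 m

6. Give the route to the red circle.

turn right 24°, forward 6.8 m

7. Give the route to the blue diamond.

turn left 13°, forward 11.9 m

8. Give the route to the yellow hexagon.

turn left 50°, forward 11.3 m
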